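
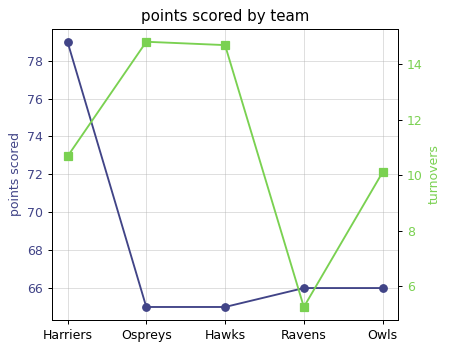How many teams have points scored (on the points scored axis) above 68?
Above 68: Harriers.

1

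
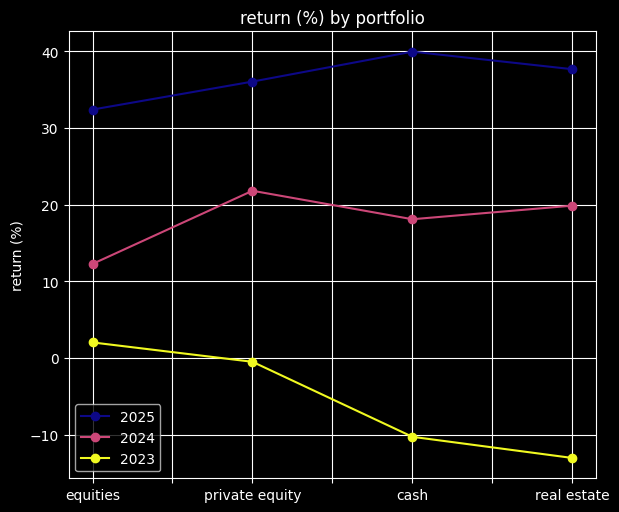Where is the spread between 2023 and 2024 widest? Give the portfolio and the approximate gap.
real estate, ≈ 35 %

real estate: 2023 ≈ -15, 2024 ≈ 20 → gap ≈ 35. Next-largest (cash) is only ≈ 30.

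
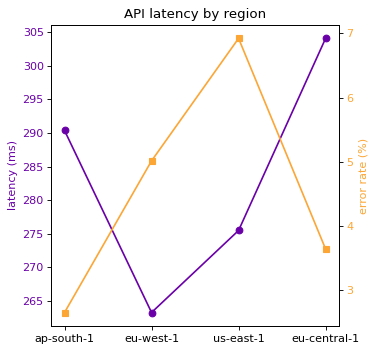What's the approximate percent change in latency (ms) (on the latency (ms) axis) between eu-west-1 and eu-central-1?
eu-west-1 ≈ 265, eu-central-1 ≈ 305; (305 − 265) / 265 ≈ +15.1%.

≈ +15.1%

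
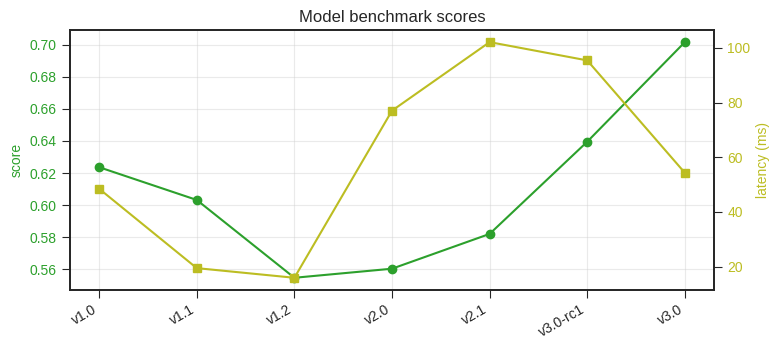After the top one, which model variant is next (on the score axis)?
v3.0-rc1

Top 3 (on the score axis): v3.0 ≈ 0.70, v3.0-rc1 ≈ 0.64, v1.0 ≈ 0.62.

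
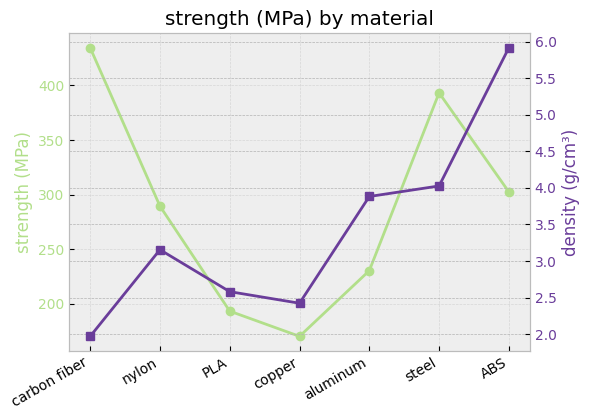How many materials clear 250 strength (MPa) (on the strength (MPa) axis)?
Above 250: carbon fiber, nylon, steel, ABS.

4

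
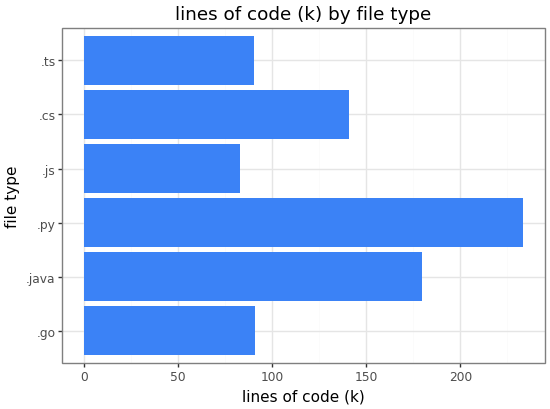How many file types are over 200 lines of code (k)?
Above 200: .py.

1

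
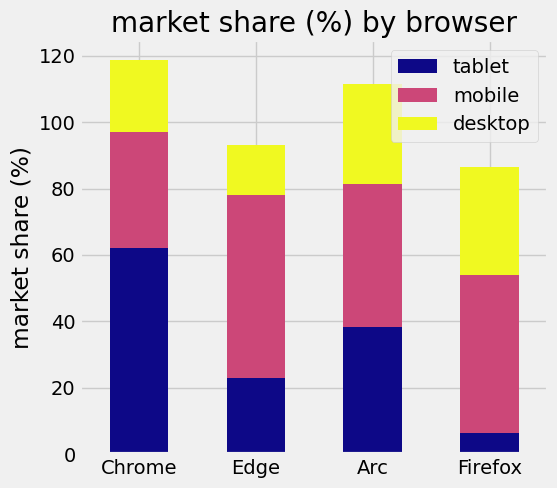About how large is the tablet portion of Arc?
≈ 40

tablet top ≈ 40, bottom ≈ 0; segment ≈ 40.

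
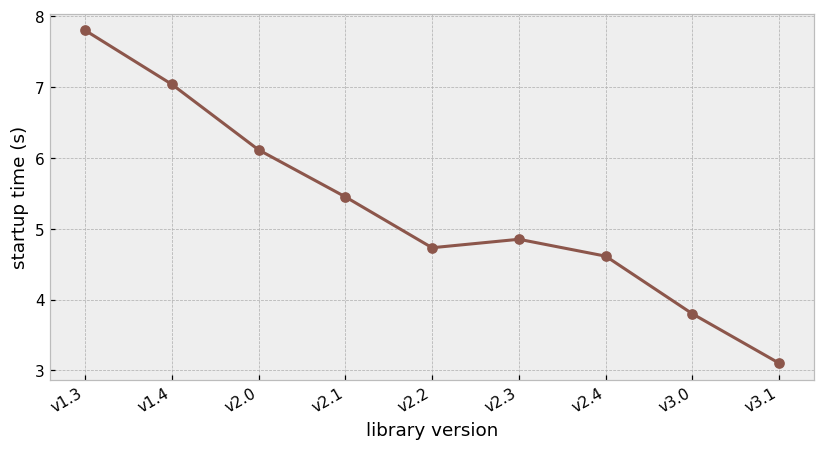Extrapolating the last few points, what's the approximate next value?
Last three: 4.5, 4.0, 3.0 → slope ≈ -0.75/step → next ≈ 2.25.

≈ 2.25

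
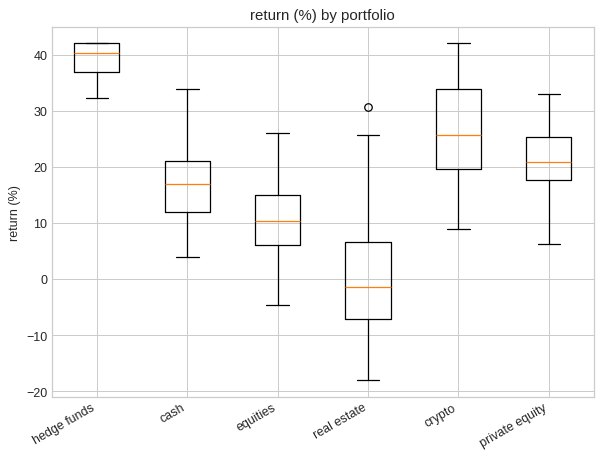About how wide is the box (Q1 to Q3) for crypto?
≈ 15

Q3 ≈ 35, Q1 ≈ 20; IQR ≈ 15.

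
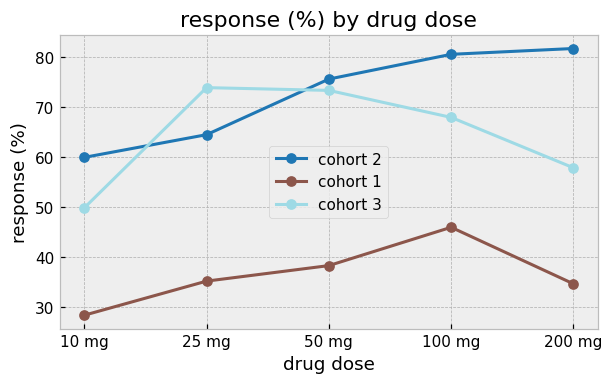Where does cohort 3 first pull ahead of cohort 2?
25 mg

10 mg: cohort 3 ≈ 50 vs cohort 2 ≈ 60 (not yet); 25 mg: cohort 3 ≈ 75 vs cohort 2 ≈ 65 (first crossover).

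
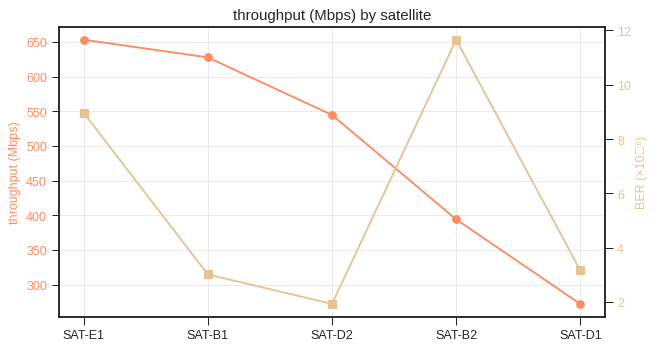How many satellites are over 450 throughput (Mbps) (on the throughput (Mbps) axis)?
3

Above 450: SAT-E1, SAT-B1, SAT-D2.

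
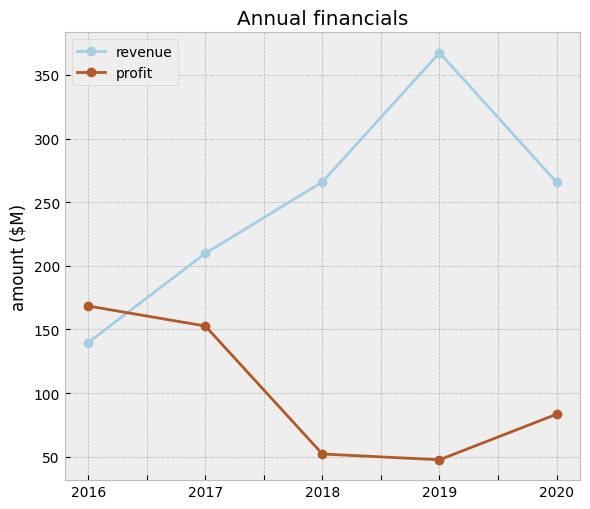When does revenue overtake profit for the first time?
2017

2016: revenue ≈ 150 vs profit ≈ 150 (not yet); 2017: revenue ≈ 200 vs profit ≈ 150 (first crossover).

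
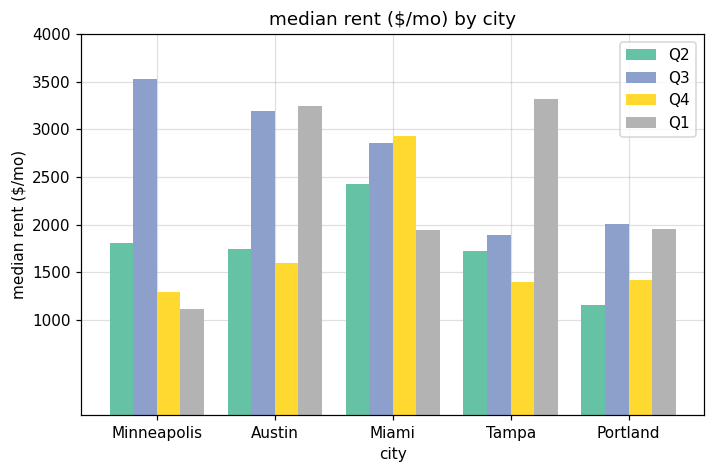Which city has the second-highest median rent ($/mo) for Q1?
Austin

Top 3 for Q1: Tampa ≈ 3500, Austin ≈ 3000, Portland ≈ 2000.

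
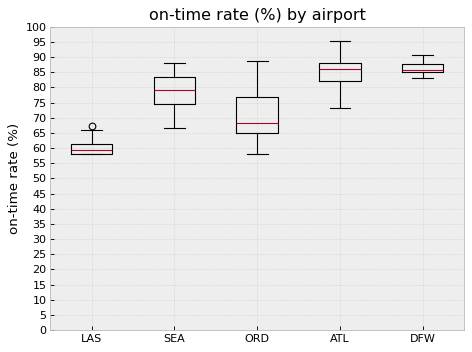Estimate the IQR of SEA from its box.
≈ 10

Q3 ≈ 85, Q1 ≈ 75; IQR ≈ 10.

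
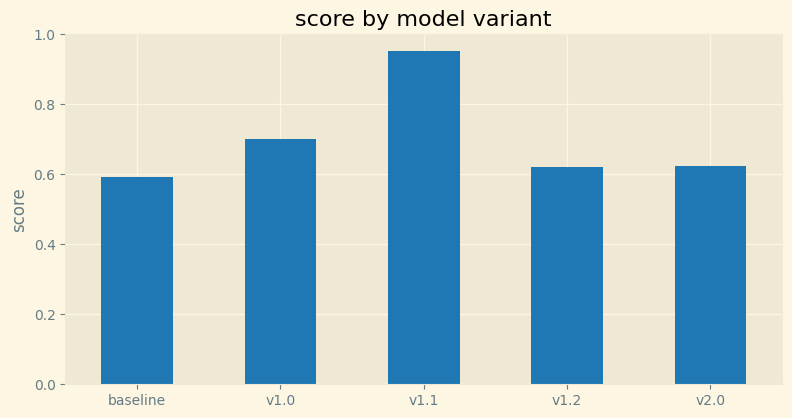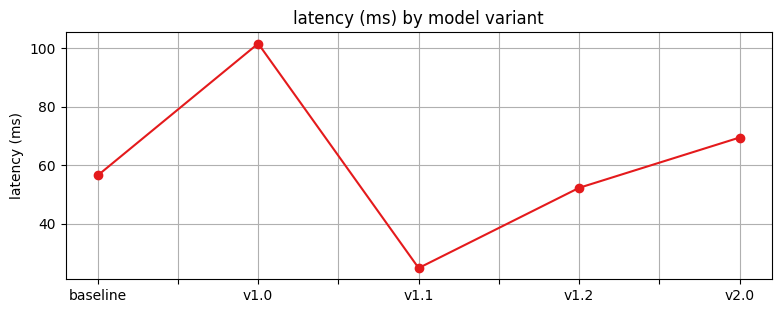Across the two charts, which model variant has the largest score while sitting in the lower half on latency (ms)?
Chart 2 median latency (ms) ≈ 60; below-median model variants: v1.1, v1.2. Among those, v1.1 has the highest score (≈ 1).

v1.1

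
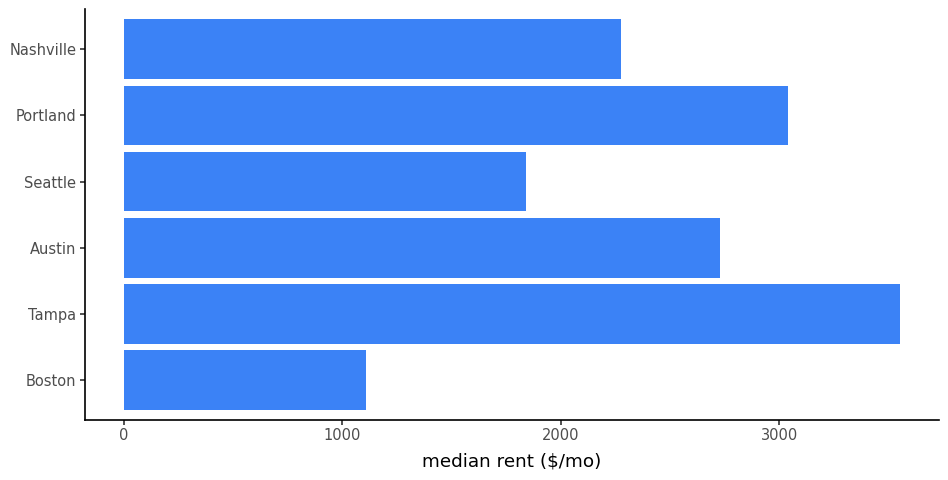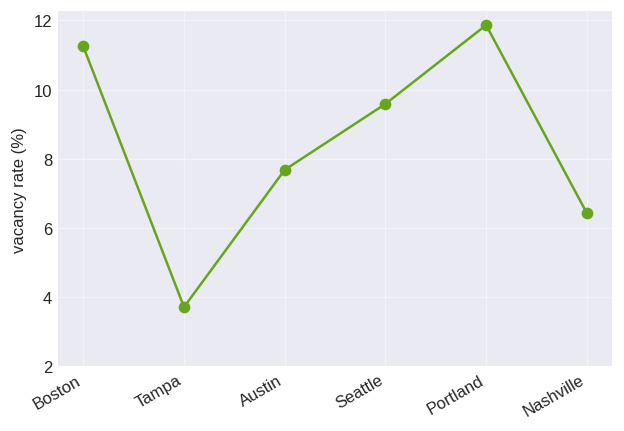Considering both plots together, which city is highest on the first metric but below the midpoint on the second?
Tampa

Chart 2 median vacancy rate (%) ≈ 8; below-median cities: Tampa, Austin, Nashville. Among those, Tampa has the highest median rent ($/mo) (≈ 3500).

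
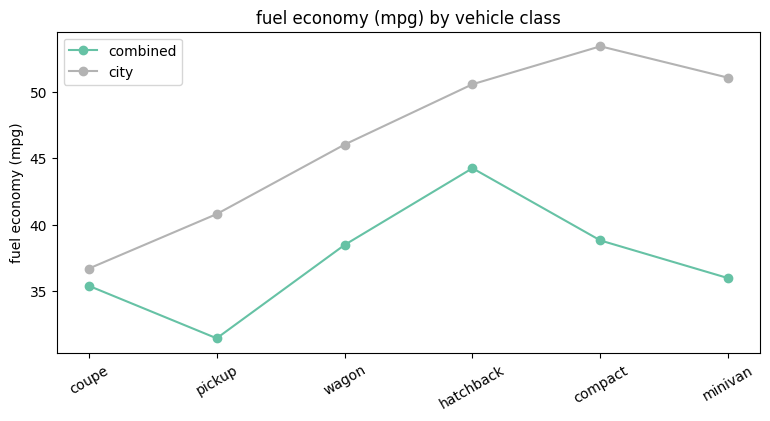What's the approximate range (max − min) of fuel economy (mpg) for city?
Max compact ≈ 54, min coupe ≈ 36; range ≈ 18.

≈ 18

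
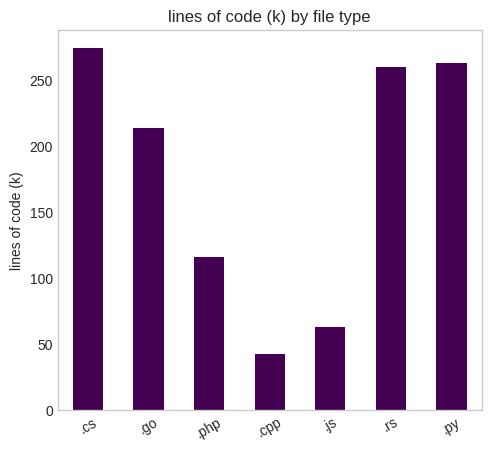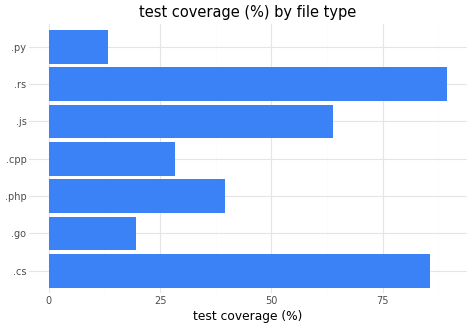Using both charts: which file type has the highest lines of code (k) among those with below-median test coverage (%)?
.py

Chart 2 median test coverage (%) ≈ 40; below-median file types: .go, .cpp, .py. Among those, .py has the highest lines of code (k) (≈ 250).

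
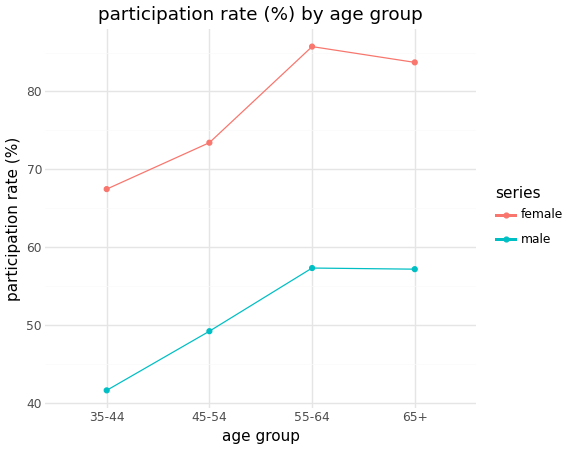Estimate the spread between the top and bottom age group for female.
≈ 20

Max 55-64 ≈ 85, min 35-44 ≈ 65; range ≈ 20.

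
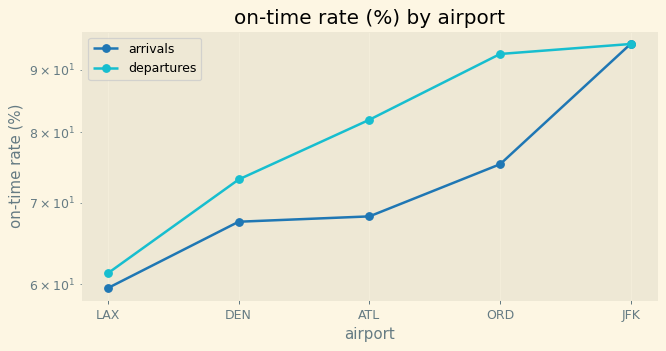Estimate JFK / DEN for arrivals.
JFK ≈ 95, DEN ≈ 70; 95/70 ≈ 1.36.

≈ 1.36×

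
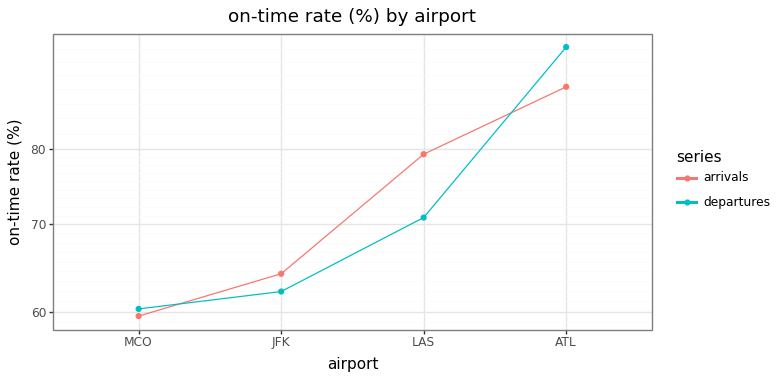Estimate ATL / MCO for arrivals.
≈ 1.5×

ATL ≈ 90, MCO ≈ 60; 90/60 ≈ 1.5.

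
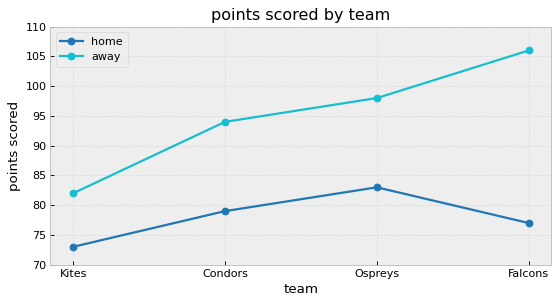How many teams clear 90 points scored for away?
Above 90: Condors, Ospreys, Falcons.

3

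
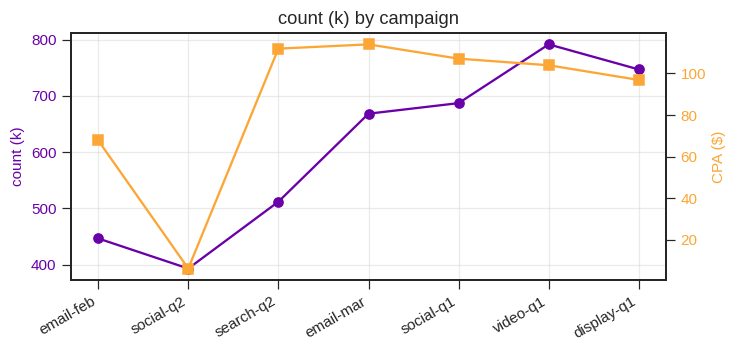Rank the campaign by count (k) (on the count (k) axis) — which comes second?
display-q1

Top 3 (on the count (k) axis): video-q1 ≈ 800, display-q1 ≈ 750, social-q1 ≈ 700.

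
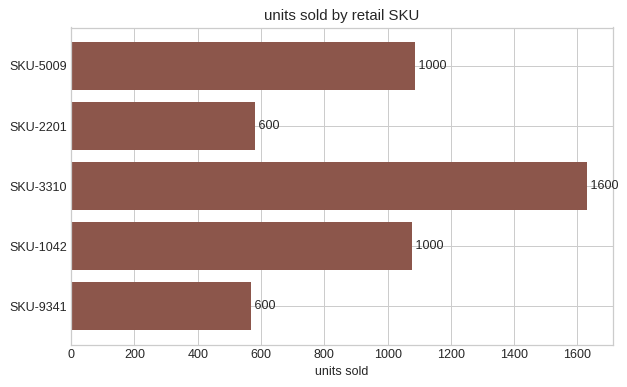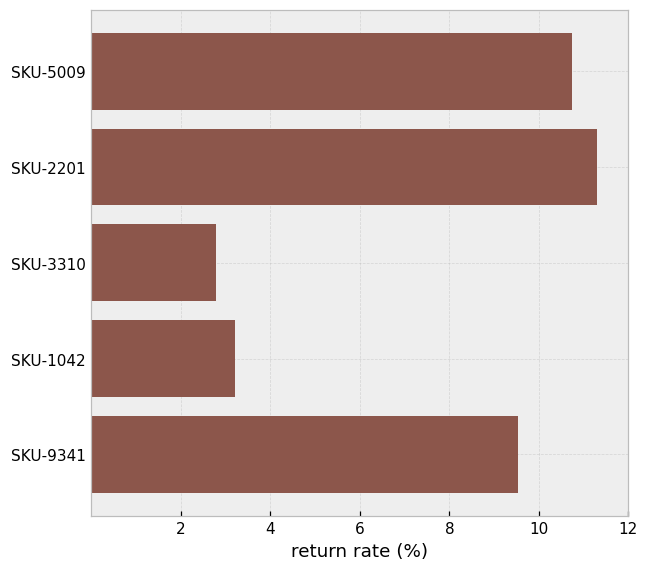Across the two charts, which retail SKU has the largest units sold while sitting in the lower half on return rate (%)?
Chart 2 median return rate (%) ≈ 10; below-median retail SKUs: SKU-3310, SKU-1042. Among those, SKU-3310 has the highest units sold (≈ 1600).

SKU-3310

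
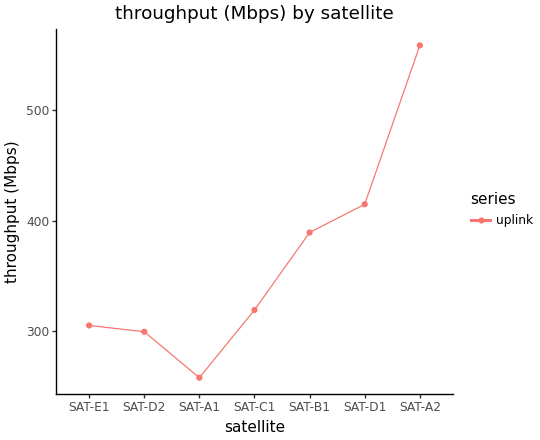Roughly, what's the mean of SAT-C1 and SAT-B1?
≈ 350

(300 + 400) / 2 ≈ 350.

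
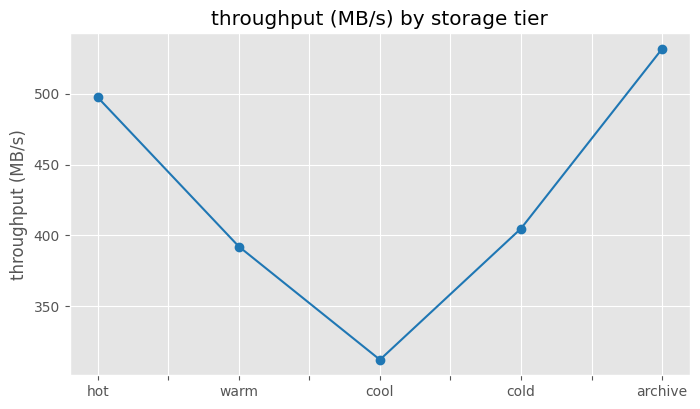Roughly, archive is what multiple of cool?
archive ≈ 540, cool ≈ 320; 540/320 ≈ 1.69.

≈ 1.69×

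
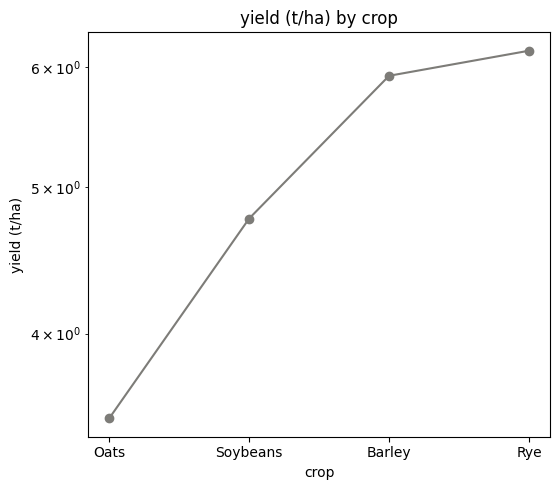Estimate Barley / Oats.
Barley ≈ 6.0, Oats ≈ 3.5; 6.0/3.5 ≈ 1.71.

≈ 1.71×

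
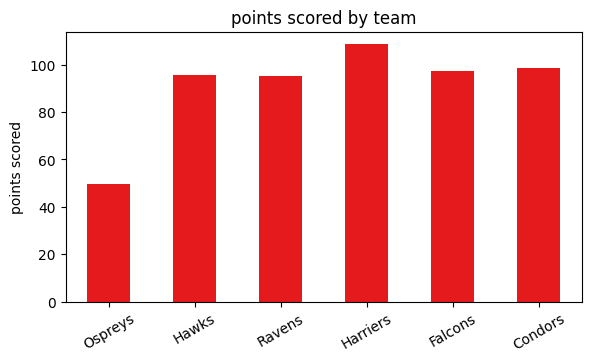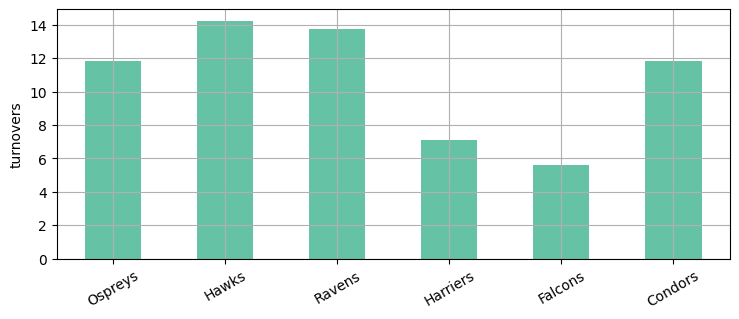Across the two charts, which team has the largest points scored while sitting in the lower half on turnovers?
Harriers

Chart 2 median turnovers ≈ 12; below-median teams: Harriers, Falcons, Condors. Among those, Harriers has the highest points scored (≈ 110).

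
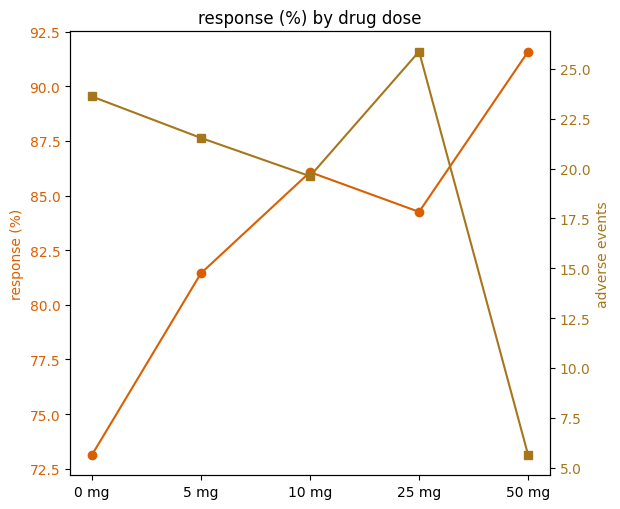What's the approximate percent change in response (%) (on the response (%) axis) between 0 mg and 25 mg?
≈ +13.5%

0 mg ≈ 74, 25 mg ≈ 84; (84 − 74) / 74 ≈ +13.5%.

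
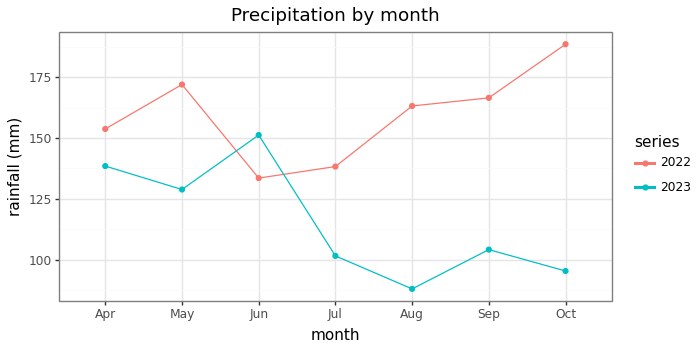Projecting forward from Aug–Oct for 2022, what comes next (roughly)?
Last three: 160, 170, 190 → slope ≈ 15/step → next ≈ 205.

≈ 205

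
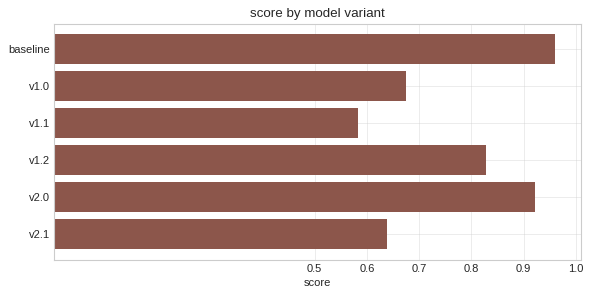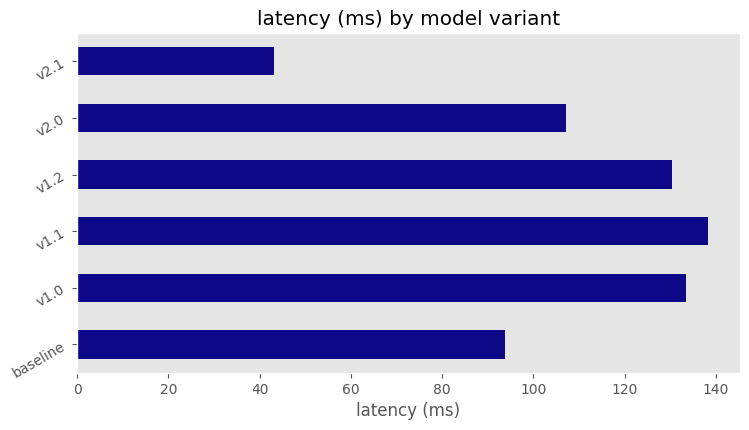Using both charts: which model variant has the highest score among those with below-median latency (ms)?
baseline

Chart 2 median latency (ms) ≈ 120; below-median model variants: baseline, v2.0, v2.1. Among those, baseline has the highest score (≈ 1).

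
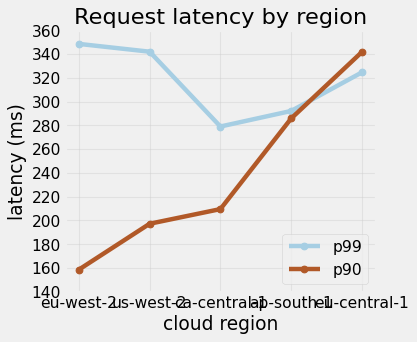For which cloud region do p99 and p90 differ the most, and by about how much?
eu-west-2, ≈ 180 ms

eu-west-2: p99 ≈ 340, p90 ≈ 160 → gap ≈ 180. Next-largest (us-west-2) is only ≈ 140.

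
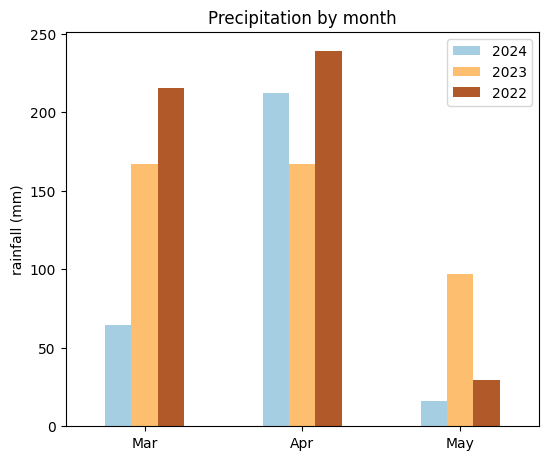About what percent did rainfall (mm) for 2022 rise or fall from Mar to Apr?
Mar ≈ 220, Apr ≈ 240; (240 − 220) / 220 ≈ +9.1%.

≈ +9.1%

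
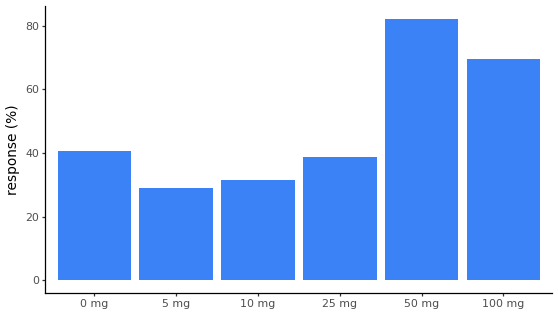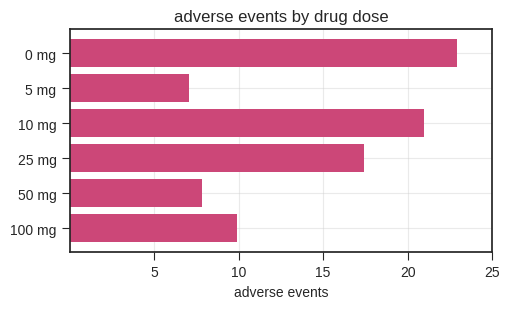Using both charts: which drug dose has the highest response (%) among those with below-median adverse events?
50 mg

Chart 2 median adverse events ≈ 15; below-median drug doses: 5 mg, 50 mg, 100 mg. Among those, 50 mg has the highest response (%) (≈ 80).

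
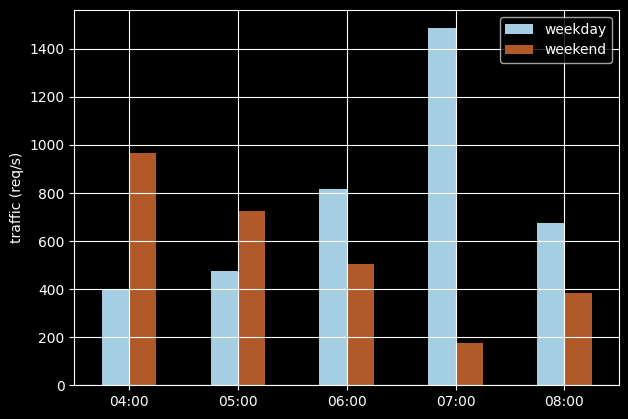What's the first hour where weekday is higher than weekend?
05:00: weekday ≈ 400 vs weekend ≈ 800 (not yet); 06:00: weekday ≈ 800 vs weekend ≈ 600 (first crossover).

06:00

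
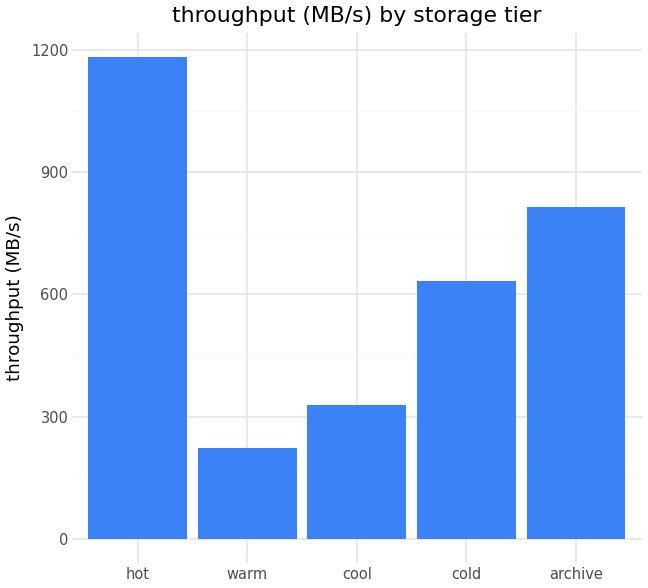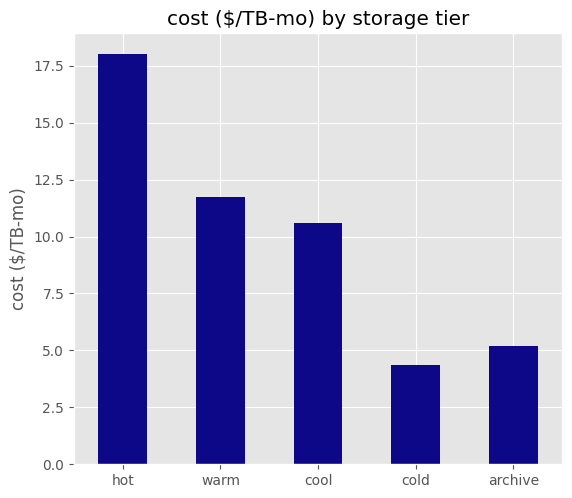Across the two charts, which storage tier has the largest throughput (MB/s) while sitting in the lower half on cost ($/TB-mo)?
Chart 2 median cost ($/TB-mo) ≈ 10; below-median storage tiers: cold, archive. Among those, archive has the highest throughput (MB/s) (≈ 800).

archive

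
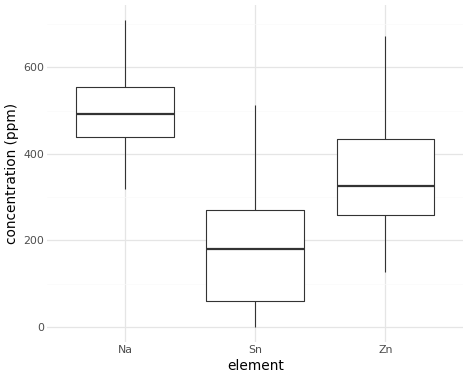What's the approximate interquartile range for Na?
≈ 100

Q3 ≈ 550, Q1 ≈ 450; IQR ≈ 100.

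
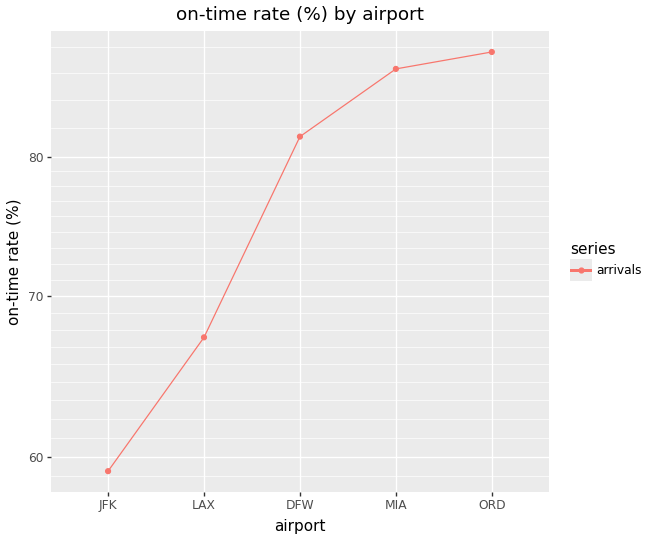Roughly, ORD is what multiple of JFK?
≈ 1.5×

ORD ≈ 90, JFK ≈ 60; 90/60 ≈ 1.5.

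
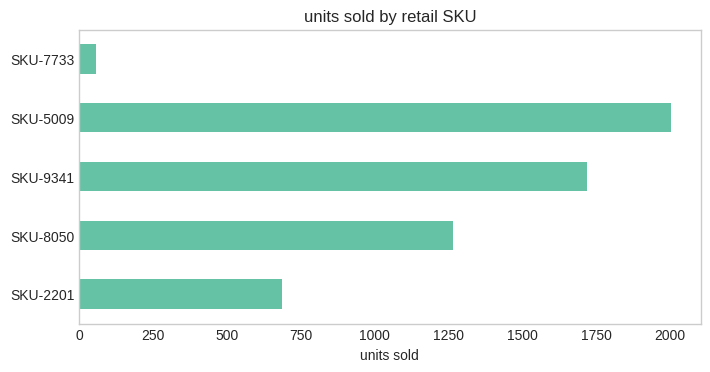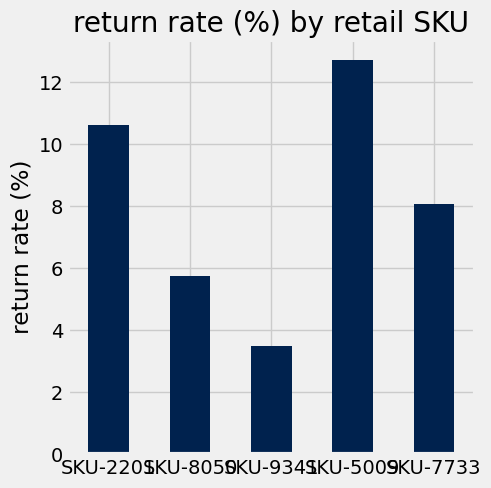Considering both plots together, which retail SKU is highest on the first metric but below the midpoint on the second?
Chart 2 median return rate (%) ≈ 8; below-median retail SKUs: SKU-8050, SKU-9341. Among those, SKU-9341 has the highest units sold (≈ 1800).

SKU-9341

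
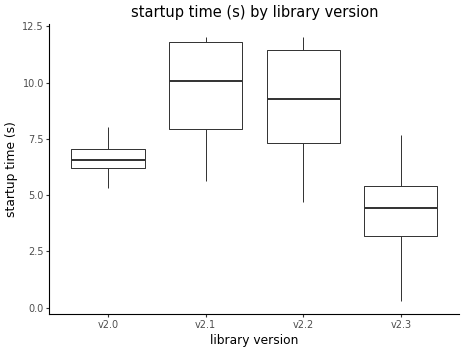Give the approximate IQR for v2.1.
≈ 4.0

Q3 ≈ 12.0, Q1 ≈ 8.0; IQR ≈ 4.0.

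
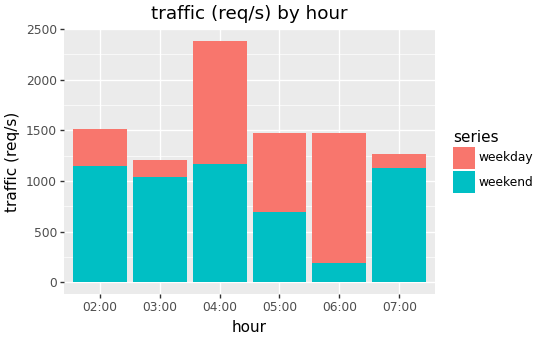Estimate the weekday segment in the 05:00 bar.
≈ 800

weekday top ≈ 1400, bottom ≈ 600; segment ≈ 800.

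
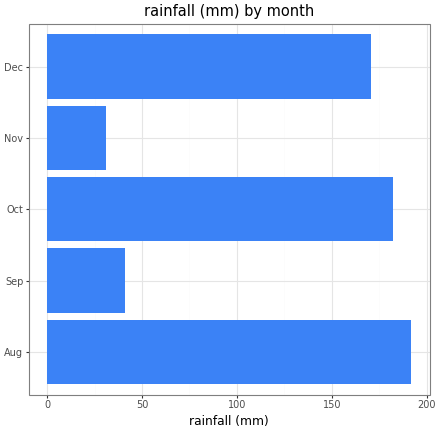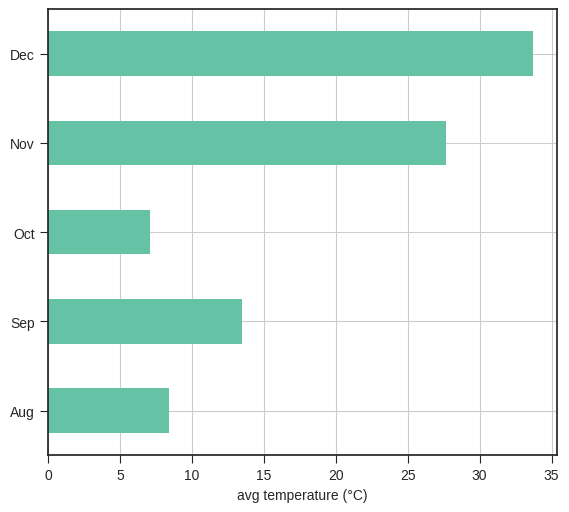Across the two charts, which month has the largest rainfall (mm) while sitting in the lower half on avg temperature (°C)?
Chart 2 median avg temperature (°C) ≈ 15; below-median months: Aug, Oct. Among those, Aug has the highest rainfall (mm) (≈ 200).

Aug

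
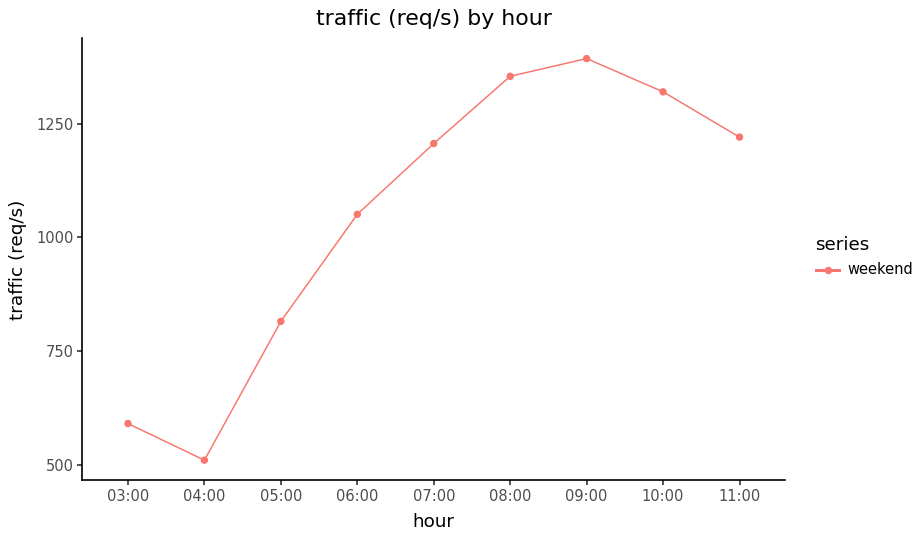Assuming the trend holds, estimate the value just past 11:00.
Last three: 1400, 1300, 1200 → slope ≈ -100/step → next ≈ 1100.

≈ 1100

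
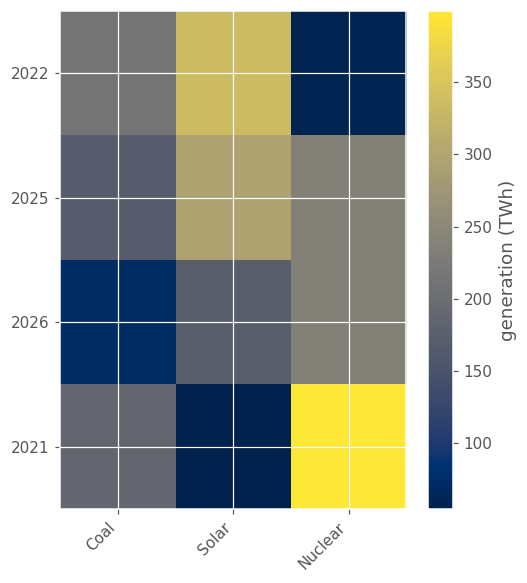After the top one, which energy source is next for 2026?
Solar

Top 3 for 2026: Nuclear ≈ 250, Solar ≈ 150, Coal ≈ 50.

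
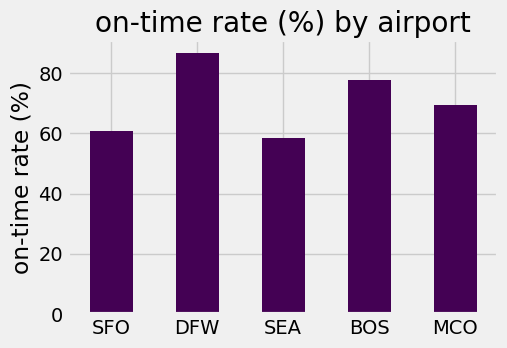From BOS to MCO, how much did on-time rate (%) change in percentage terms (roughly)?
≈ -12.5%

BOS ≈ 80, MCO ≈ 70; (70 − 80) / 80 ≈ -12.5%.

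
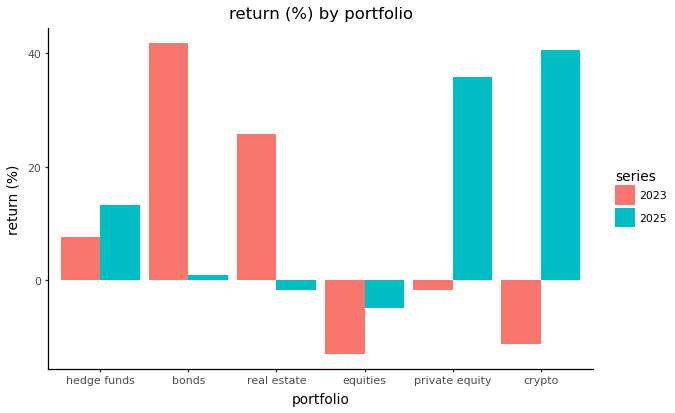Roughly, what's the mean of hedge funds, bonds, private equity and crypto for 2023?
≈ 10

(10 + 40 + 0 + -10) / 4 ≈ 10.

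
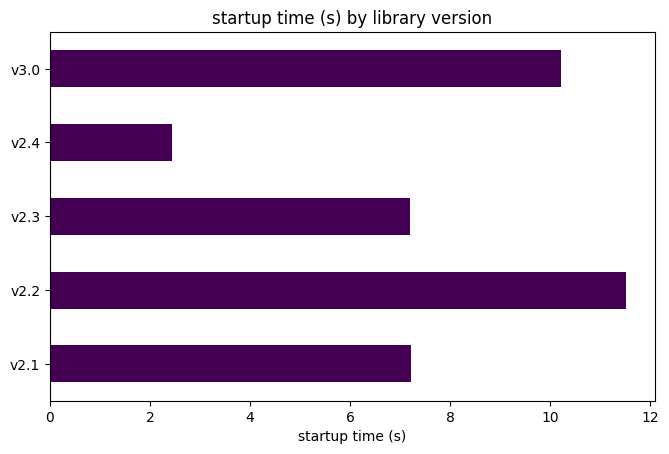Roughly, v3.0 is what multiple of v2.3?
≈ 1.43×

v3.0 ≈ 10, v2.3 ≈ 7; 10/7 ≈ 1.43.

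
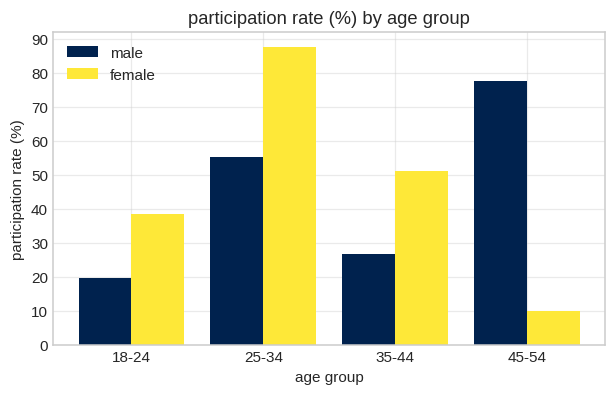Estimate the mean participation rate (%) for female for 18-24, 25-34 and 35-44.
(40 + 90 + 50) / 3 ≈ 60.

≈ 60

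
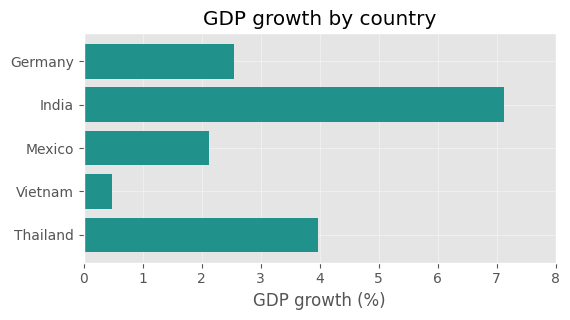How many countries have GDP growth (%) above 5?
1

Above 5: India.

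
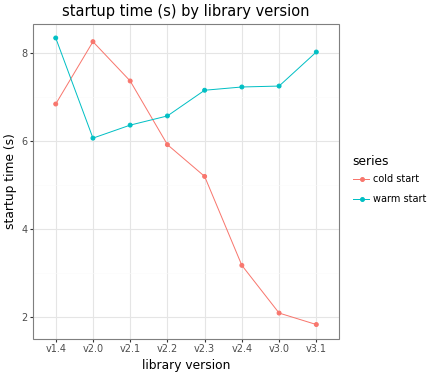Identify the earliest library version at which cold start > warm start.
v1.4: cold start ≈ 7 vs warm start ≈ 8 (not yet); v2.0: cold start ≈ 8 vs warm start ≈ 6 (first crossover).

v2.0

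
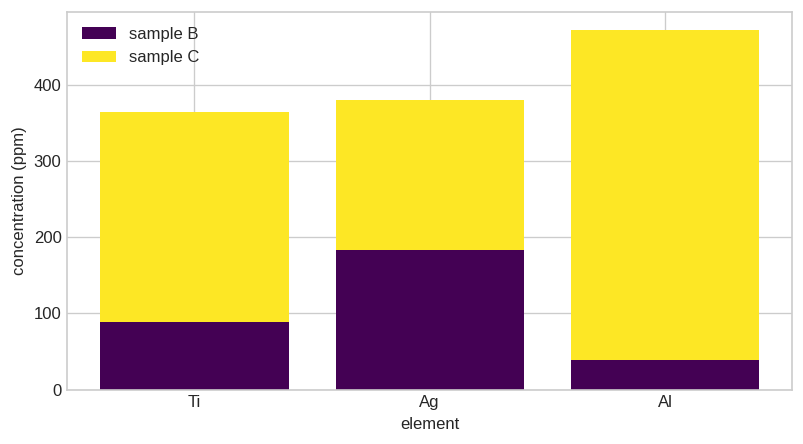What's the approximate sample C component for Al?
sample C top ≈ 450, bottom ≈ 50; segment ≈ 400.

≈ 400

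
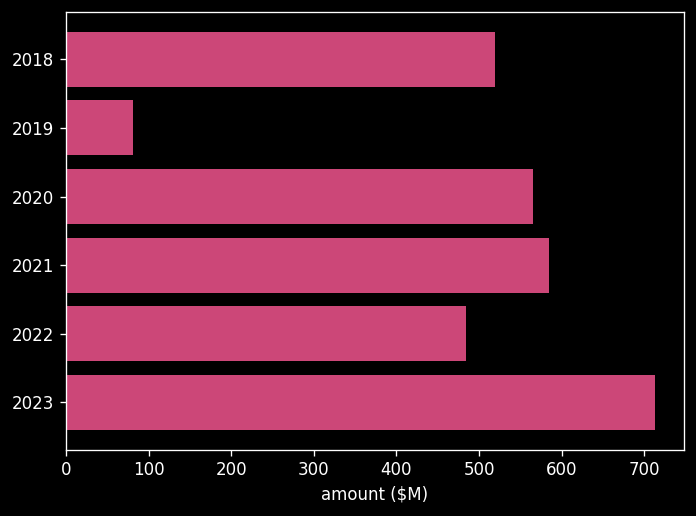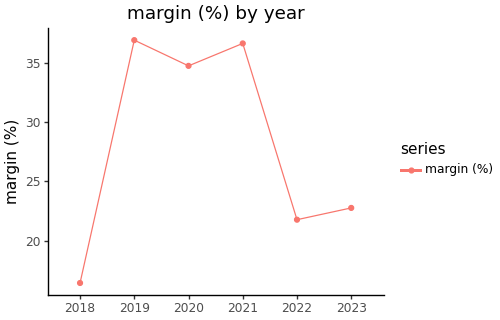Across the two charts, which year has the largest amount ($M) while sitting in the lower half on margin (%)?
Chart 2 median margin (%) ≈ 30; below-median years: 2018, 2022, 2023. Among those, 2023 has the highest amount ($M) (≈ 700).

2023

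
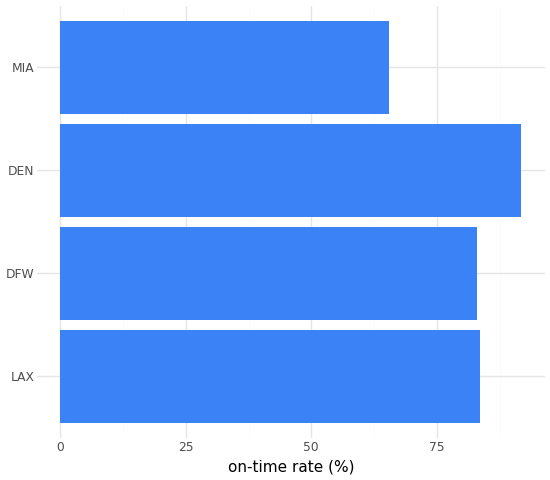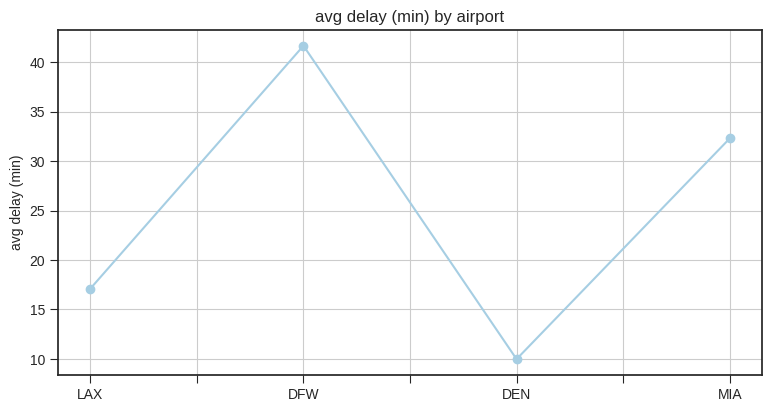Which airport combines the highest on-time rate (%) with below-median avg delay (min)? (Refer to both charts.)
Chart 2 median avg delay (min) ≈ 25; below-median airports: LAX, DEN. Among those, DEN has the highest on-time rate (%) (≈ 90).

DEN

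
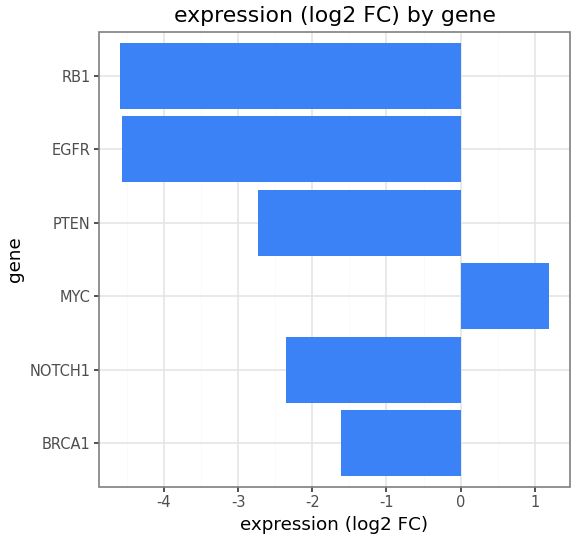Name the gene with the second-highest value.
BRCA1

Top 3: MYC ≈ 1.0, BRCA1 ≈ -1.5, NOTCH1 ≈ -2.5.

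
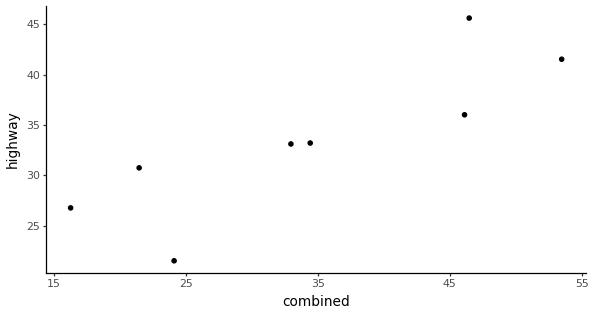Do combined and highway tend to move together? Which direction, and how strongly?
Points are positively correlated; strong (|r| ≈ 0.8).

positive, strong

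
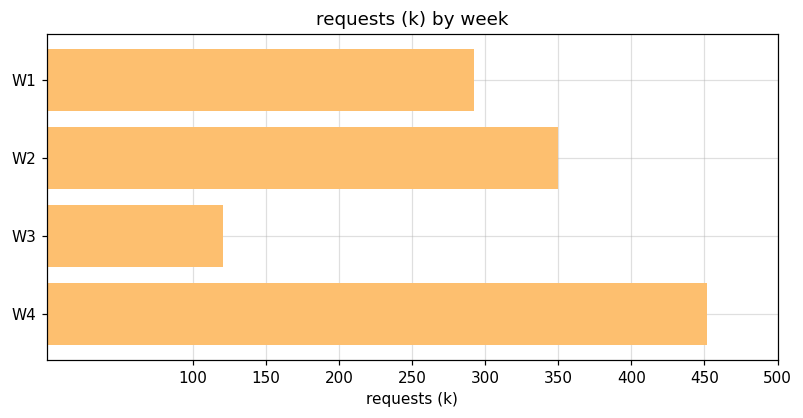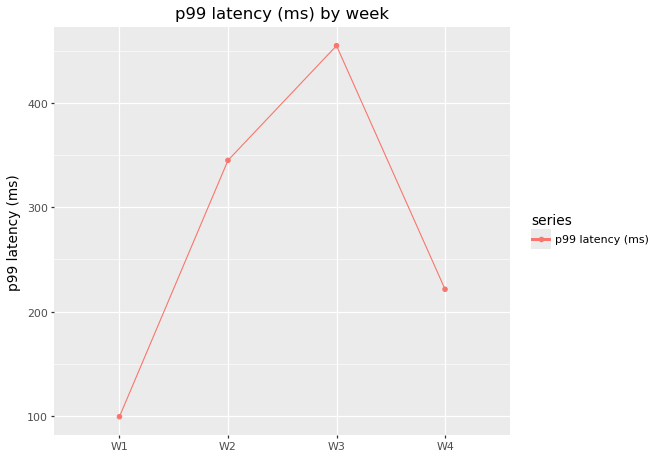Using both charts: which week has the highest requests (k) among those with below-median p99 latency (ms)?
W4

Chart 2 median p99 latency (ms) ≈ 300; below-median weeks: W1, W4. Among those, W4 has the highest requests (k) (≈ 450).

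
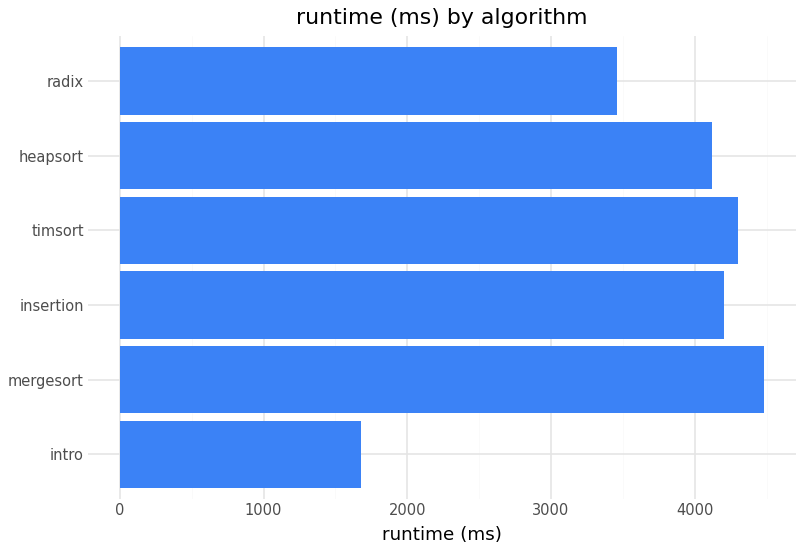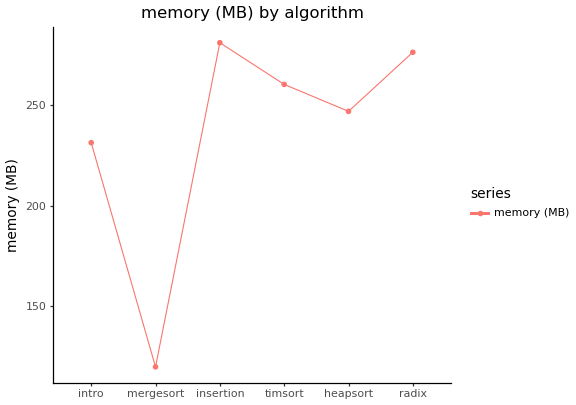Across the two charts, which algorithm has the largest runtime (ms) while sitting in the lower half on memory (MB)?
Chart 2 median memory (MB) ≈ 250; below-median algorithms: intro, mergesort, heapsort. Among those, mergesort has the highest runtime (ms) (≈ 4500).

mergesort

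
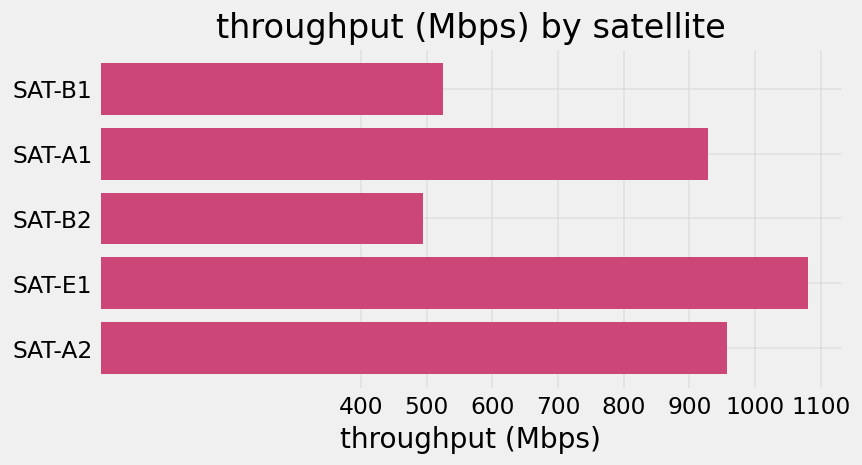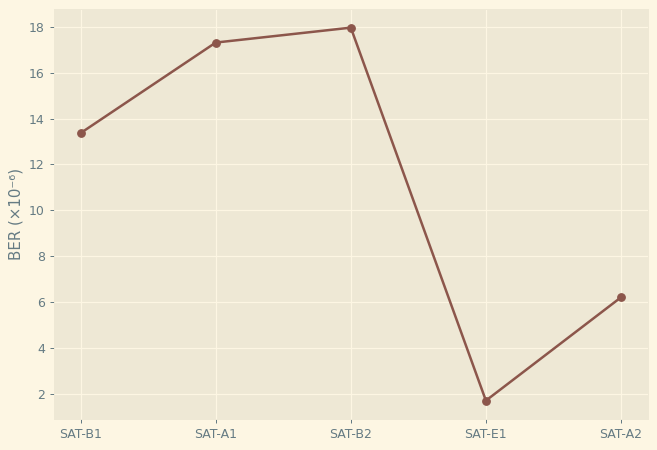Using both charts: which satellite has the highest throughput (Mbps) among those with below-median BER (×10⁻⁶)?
Chart 2 median BER (×10⁻⁶) ≈ 14; below-median satellites: SAT-E1, SAT-A2. Among those, SAT-E1 has the highest throughput (Mbps) (≈ 1100).

SAT-E1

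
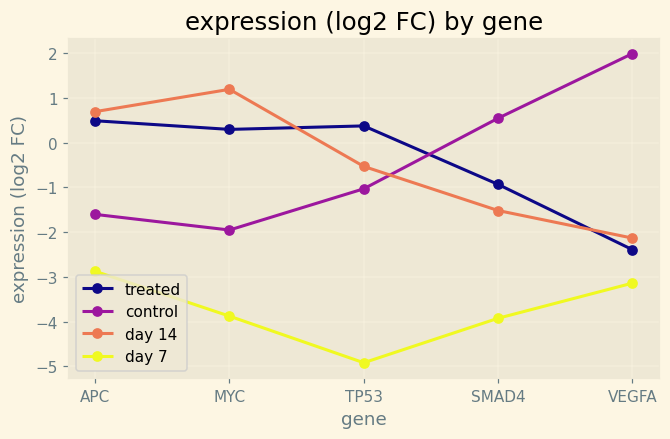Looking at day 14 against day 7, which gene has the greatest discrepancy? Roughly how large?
MYC, ≈ 5 log2 FC

MYC: day 14 ≈ 1, day 7 ≈ -4 → gap ≈ 5. Next-largest (TP53) is only ≈ 4.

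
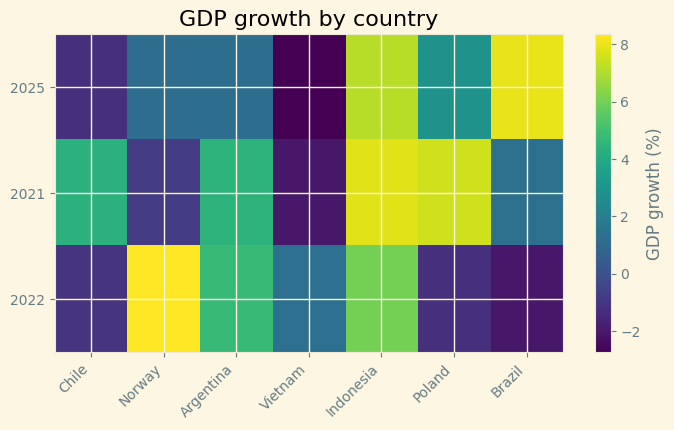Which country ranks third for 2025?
Top 4 for 2025: Brazil ≈ 8, Indonesia ≈ 7, Poland ≈ 3, Argentina ≈ 1.

Poland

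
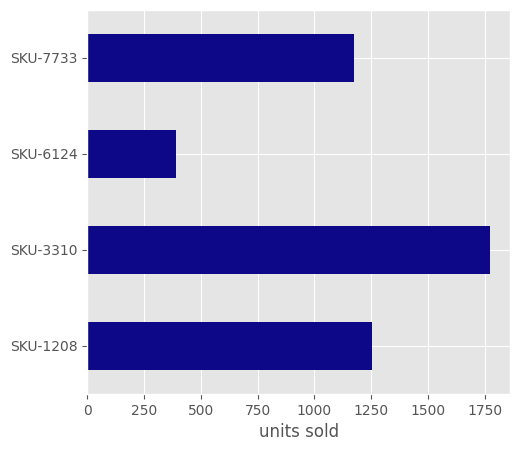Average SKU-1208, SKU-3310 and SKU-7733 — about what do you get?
(1200 + 1800 + 1200) / 3 ≈ 1400.

≈ 1400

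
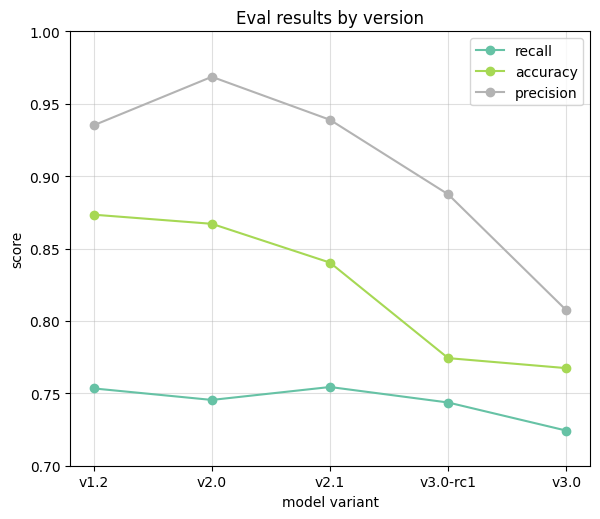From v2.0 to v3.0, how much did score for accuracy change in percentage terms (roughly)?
≈ -11.8%

v2.0 ≈ 0.85, v3.0 ≈ 0.75; (0.75 − 0.85) / 0.85 ≈ -11.8%.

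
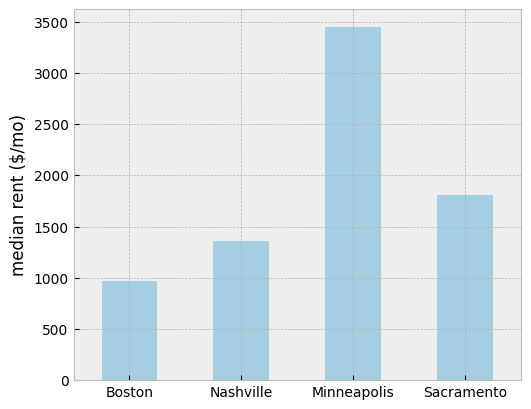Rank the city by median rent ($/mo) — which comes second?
Top 3: Minneapolis ≈ 3500, Sacramento ≈ 2000, Nashville ≈ 1500.

Sacramento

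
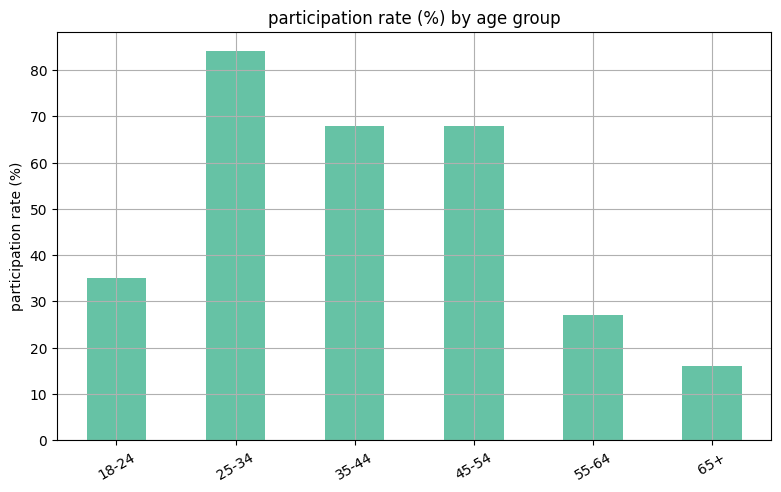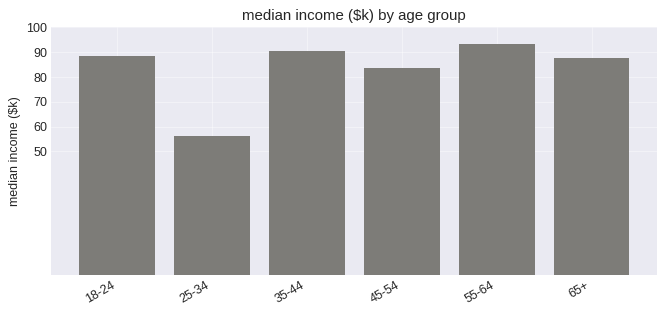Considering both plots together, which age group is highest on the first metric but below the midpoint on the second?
Chart 2 median median income ($k) ≈ 90; below-median age groups: 25-34, 45-54, 65+. Among those, 25-34 has the highest participation rate (%) (≈ 80).

25-34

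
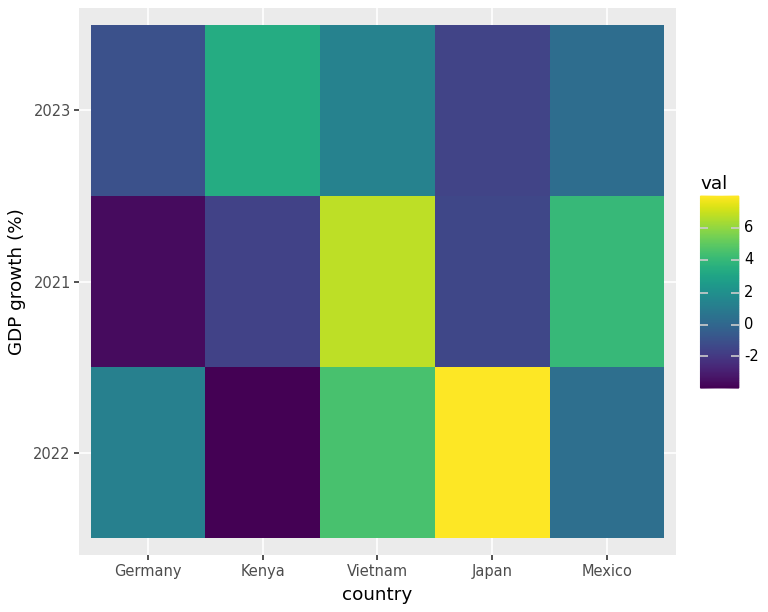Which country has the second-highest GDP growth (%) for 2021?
Top 3 for 2021: Vietnam ≈ 7, Mexico ≈ 4, Japan ≈ -1.

Mexico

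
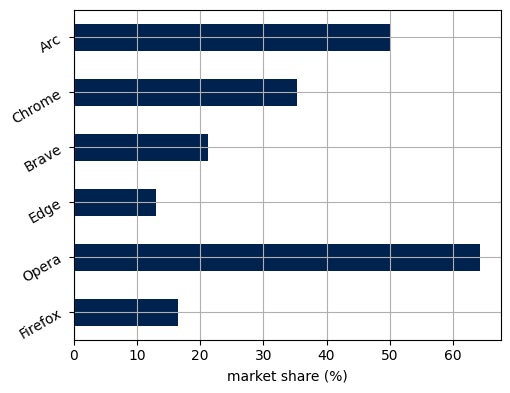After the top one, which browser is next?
Top 3: Opera ≈ 60, Arc ≈ 50, Chrome ≈ 40.

Arc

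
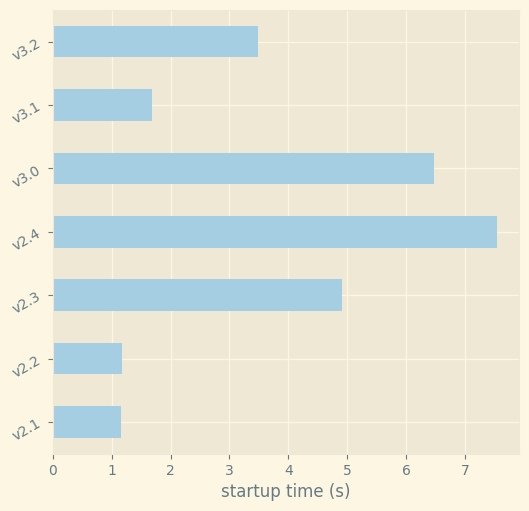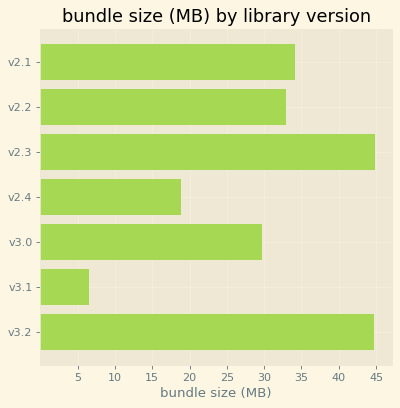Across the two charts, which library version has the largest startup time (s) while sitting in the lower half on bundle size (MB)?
v2.4

Chart 2 median bundle size (MB) ≈ 35; below-median library versions: v2.4, v3.0, v3.1. Among those, v2.4 has the highest startup time (s) (≈ 8).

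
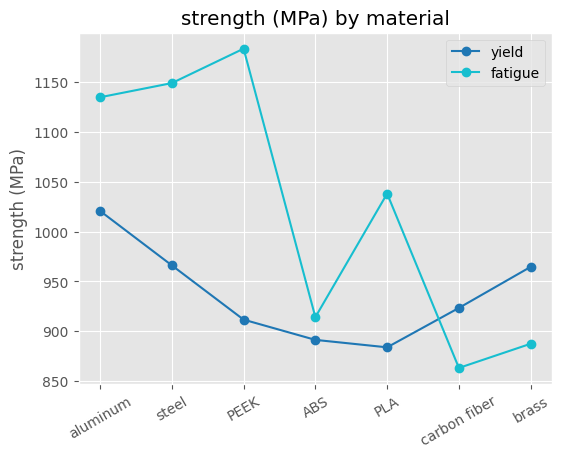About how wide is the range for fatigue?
Max PEEK ≈ 1200, min carbon fiber ≈ 850; range ≈ 350.

≈ 350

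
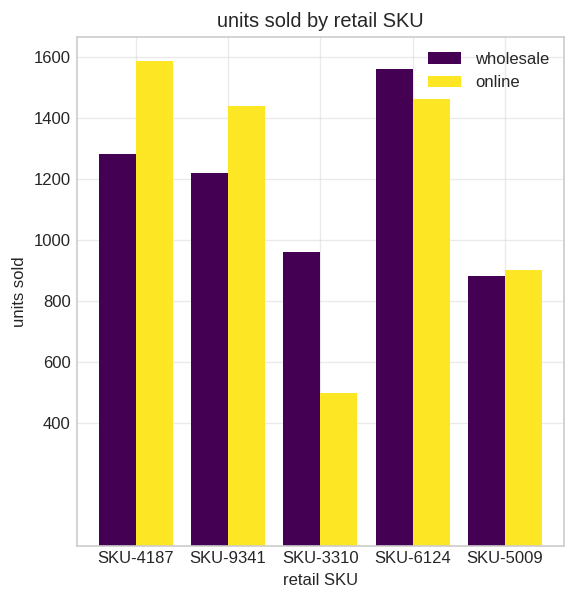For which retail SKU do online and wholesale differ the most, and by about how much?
SKU-3310: online ≈ 400, wholesale ≈ 1000 → gap ≈ 600. Next-largest (SKU-4187) is only ≈ 400.

SKU-3310, ≈ 600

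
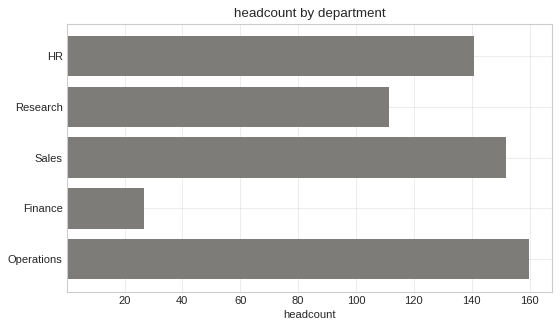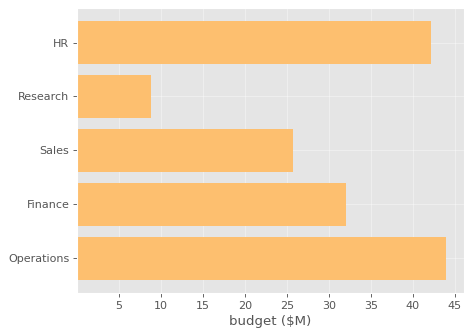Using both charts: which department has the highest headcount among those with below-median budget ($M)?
Chart 2 median budget ($M) ≈ 30; below-median departments: Research, Sales. Among those, Sales has the highest headcount (≈ 160).

Sales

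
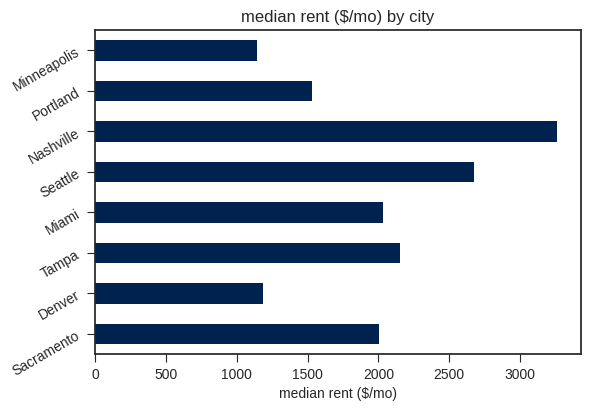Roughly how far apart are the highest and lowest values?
Max Nashville ≈ 3500, min Minneapolis ≈ 1000; range ≈ 2500.

≈ 2500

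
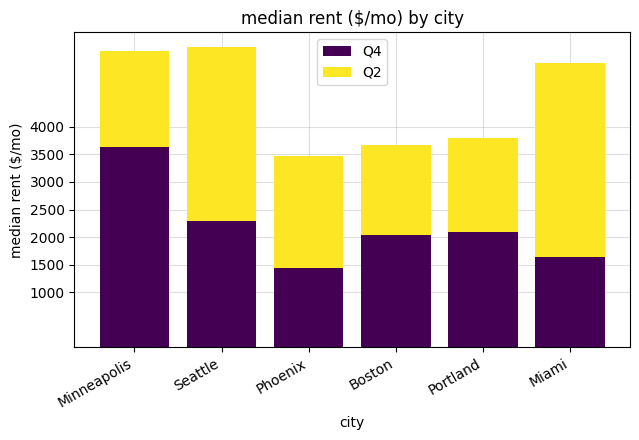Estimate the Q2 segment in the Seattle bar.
≈ 3000

Q2 top ≈ 5500, bottom ≈ 2500; segment ≈ 3000.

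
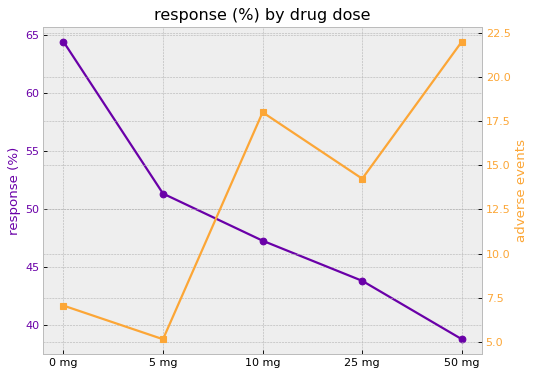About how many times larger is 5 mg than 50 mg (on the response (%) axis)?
≈ 1.25×

5 mg ≈ 50, 50 mg ≈ 40; 50/40 ≈ 1.25.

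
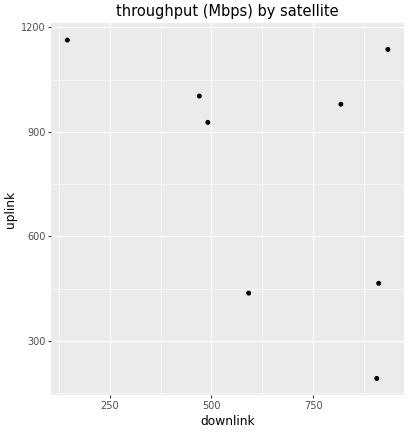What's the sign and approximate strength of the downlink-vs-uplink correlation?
negative, moderate

Points are negatively correlated; moderate (|r| ≈ 0.5).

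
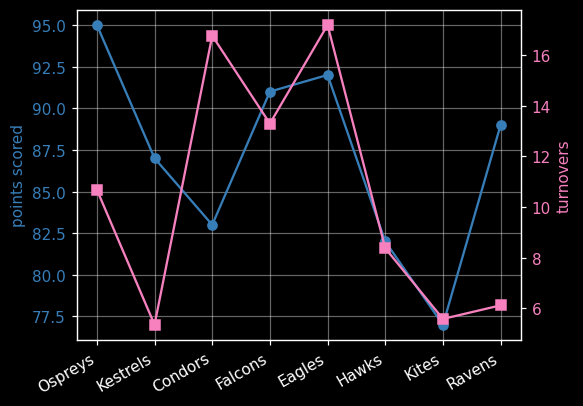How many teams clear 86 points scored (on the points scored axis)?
5

Above 86: Ospreys, Kestrels, Falcons, Eagles, Ravens.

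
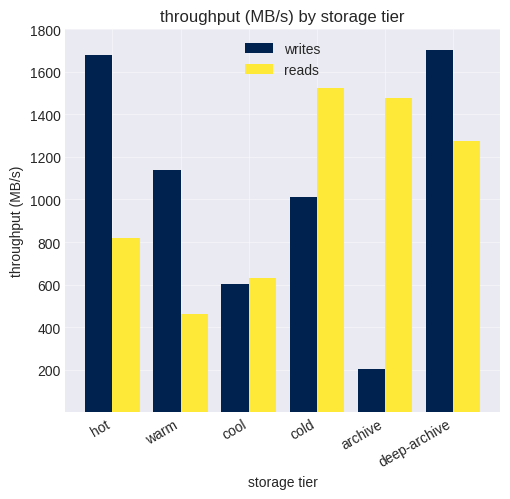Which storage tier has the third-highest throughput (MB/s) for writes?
Top 4 for writes: deep-archive ≈ 1800, hot ≈ 1600, warm ≈ 1200, cold ≈ 1000.

warm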